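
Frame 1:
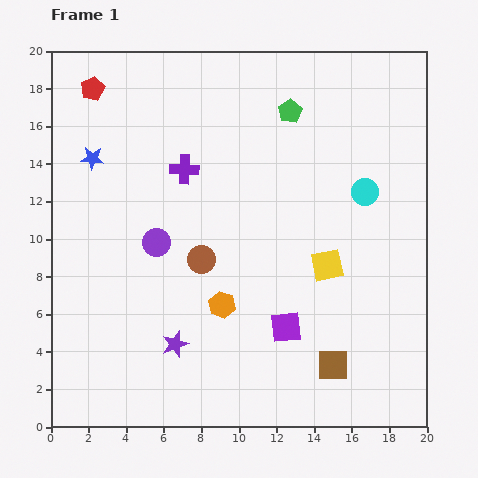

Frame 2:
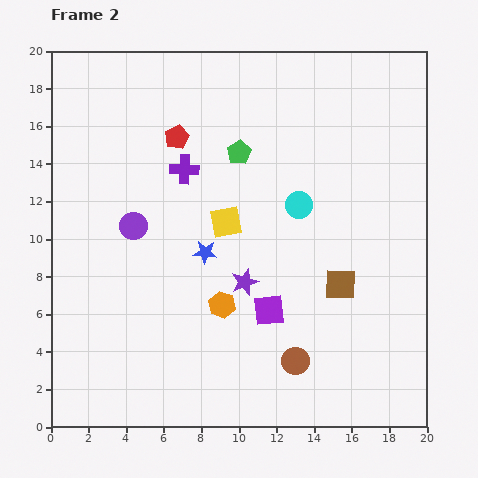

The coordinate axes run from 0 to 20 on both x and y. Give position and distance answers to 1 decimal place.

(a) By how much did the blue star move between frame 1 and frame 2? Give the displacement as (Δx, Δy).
(6.0, -5.0)

The blue star was at (2.2, 14.3) in frame 1 and (8.2, 9.3) in frame 2.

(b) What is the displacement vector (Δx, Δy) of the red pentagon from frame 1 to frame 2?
(4.5, -2.6)

The red pentagon was at (2.2, 18.0) in frame 1 and (6.7, 15.4) in frame 2.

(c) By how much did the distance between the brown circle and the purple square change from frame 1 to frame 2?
-2.8

Distance in frame 1: 5.8. Distance in frame 2: 3.0.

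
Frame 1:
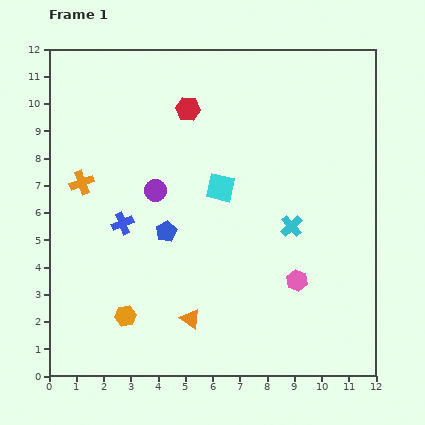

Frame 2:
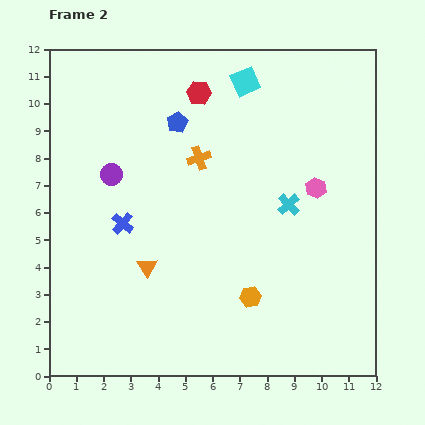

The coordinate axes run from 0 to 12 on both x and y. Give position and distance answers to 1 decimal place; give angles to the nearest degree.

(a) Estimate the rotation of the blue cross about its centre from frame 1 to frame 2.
28° counter-clockwise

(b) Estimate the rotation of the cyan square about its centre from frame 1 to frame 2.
36° counter-clockwise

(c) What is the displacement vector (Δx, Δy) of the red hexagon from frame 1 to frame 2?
(0.4, 0.6)

The red hexagon was at (5.1, 9.8) in frame 1 and (5.5, 10.4) in frame 2.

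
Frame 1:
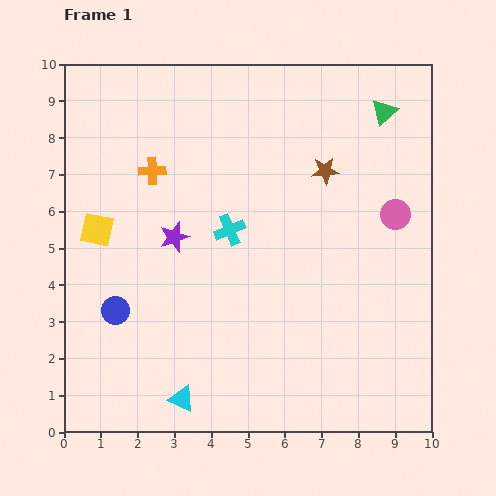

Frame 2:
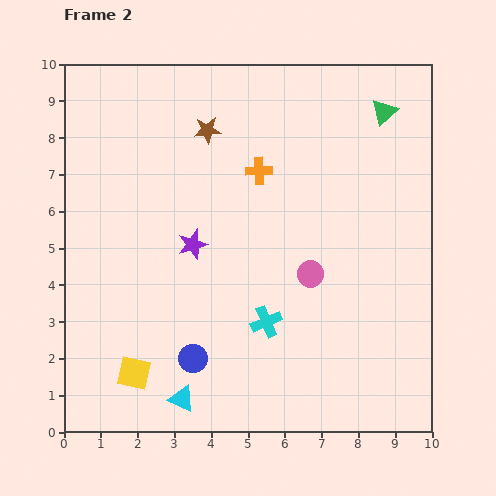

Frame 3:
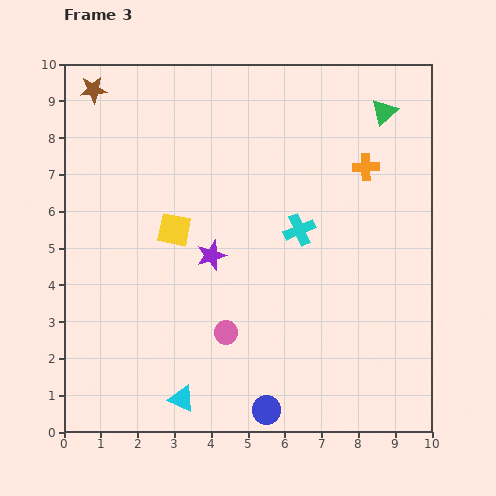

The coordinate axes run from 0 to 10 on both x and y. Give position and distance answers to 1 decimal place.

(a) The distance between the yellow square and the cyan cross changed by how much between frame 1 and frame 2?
+0.3

Distance in frame 1: 3.6. Distance in frame 2: 3.9.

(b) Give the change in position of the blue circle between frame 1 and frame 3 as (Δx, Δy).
(4.1, -2.7)

The blue circle was at (1.4, 3.3) in frame 1 and (5.5, 0.6) in frame 3.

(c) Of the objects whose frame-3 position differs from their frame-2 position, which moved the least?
the purple star

(moved 0.6)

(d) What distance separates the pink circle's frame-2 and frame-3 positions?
2.8

The pink circle moved from (6.7, 4.3) to (4.4, 2.7), a distance of √(2.3² + 1.6²) ≈ 2.8.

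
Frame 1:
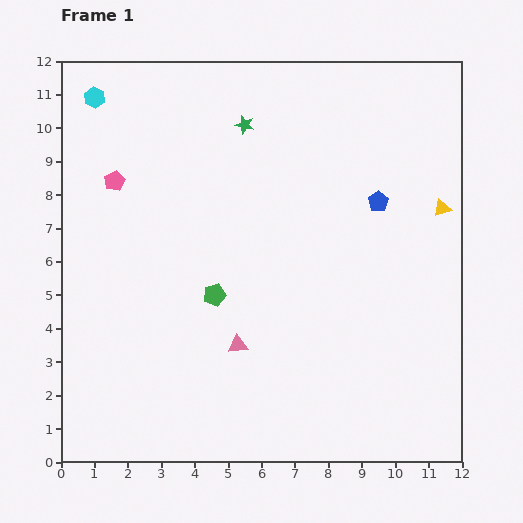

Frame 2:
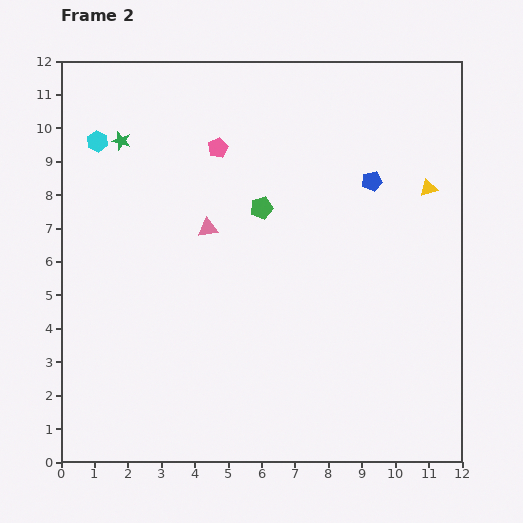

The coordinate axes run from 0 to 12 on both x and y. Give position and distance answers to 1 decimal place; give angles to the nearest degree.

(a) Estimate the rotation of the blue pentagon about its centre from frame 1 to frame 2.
21° clockwise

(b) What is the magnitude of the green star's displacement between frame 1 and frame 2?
3.7

The green star moved from (5.5, 10.1) to (1.8, 9.6), a distance of √(3.7² + 0.5²) ≈ 3.7.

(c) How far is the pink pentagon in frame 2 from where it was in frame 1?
3.3

The pink pentagon moved from (1.6, 8.4) to (4.7, 9.4), a distance of √(3.1² + 1.0²) ≈ 3.3.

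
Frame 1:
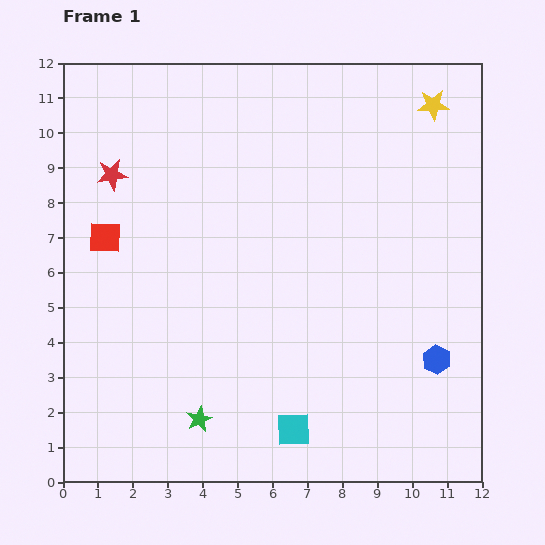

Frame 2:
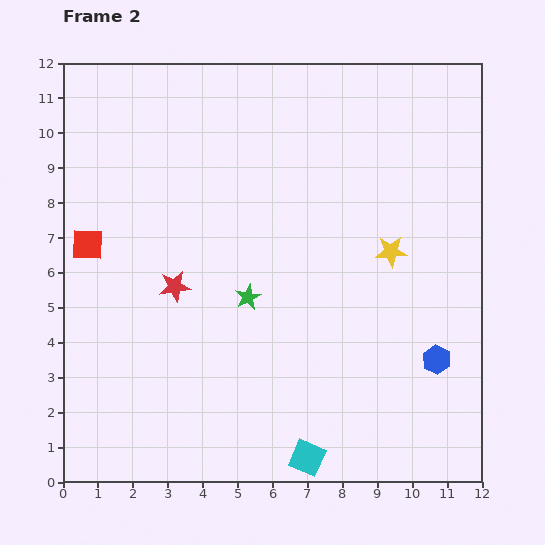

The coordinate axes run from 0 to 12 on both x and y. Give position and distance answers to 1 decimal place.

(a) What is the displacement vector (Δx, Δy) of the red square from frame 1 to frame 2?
(-0.5, -0.2)

The red square was at (1.2, 7.0) in frame 1 and (0.7, 6.8) in frame 2.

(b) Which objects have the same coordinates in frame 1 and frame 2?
the blue hexagon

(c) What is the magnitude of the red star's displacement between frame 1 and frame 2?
3.7

The red star moved from (1.4, 8.8) to (3.2, 5.6), a distance of √(1.8² + 3.2²) ≈ 3.7.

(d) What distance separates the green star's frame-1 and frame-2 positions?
3.8

The green star moved from (3.9, 1.8) to (5.3, 5.3), a distance of √(1.4² + 3.5²) ≈ 3.8.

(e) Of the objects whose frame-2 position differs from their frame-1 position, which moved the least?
the red square

(moved 0.5)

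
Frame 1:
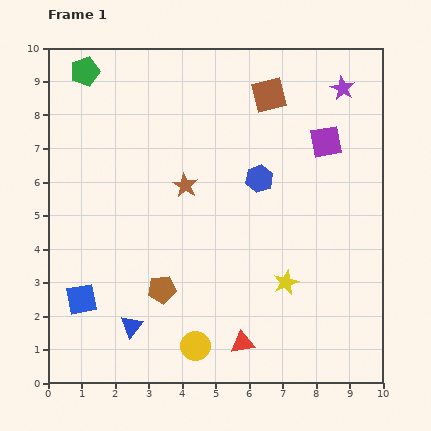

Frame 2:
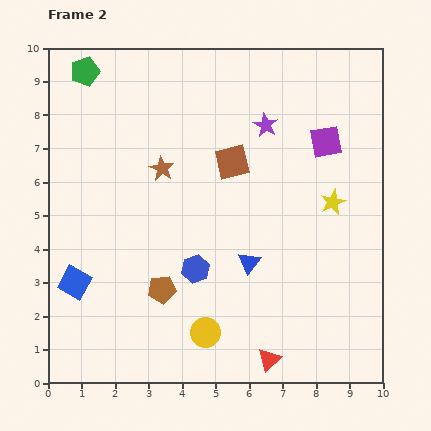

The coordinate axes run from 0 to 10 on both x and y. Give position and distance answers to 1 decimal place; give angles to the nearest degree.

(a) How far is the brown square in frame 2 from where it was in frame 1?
2.3

The brown square moved from (6.6, 8.6) to (5.5, 6.6), a distance of √(1.1² + 2.0²) ≈ 2.3.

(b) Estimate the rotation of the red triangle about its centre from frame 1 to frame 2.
34° counter-clockwise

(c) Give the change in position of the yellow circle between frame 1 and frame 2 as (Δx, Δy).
(0.3, 0.4)

The yellow circle was at (4.4, 1.1) in frame 1 and (4.7, 1.5) in frame 2.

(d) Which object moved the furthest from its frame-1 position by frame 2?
the blue triangle

(moved 4.0; next 3.3)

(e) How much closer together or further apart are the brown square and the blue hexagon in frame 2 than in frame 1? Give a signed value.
+0.9

Distance in frame 1: 2.5. Distance in frame 2: 3.4.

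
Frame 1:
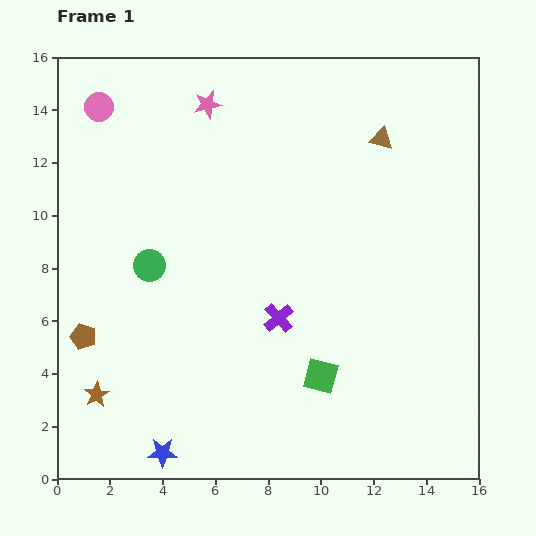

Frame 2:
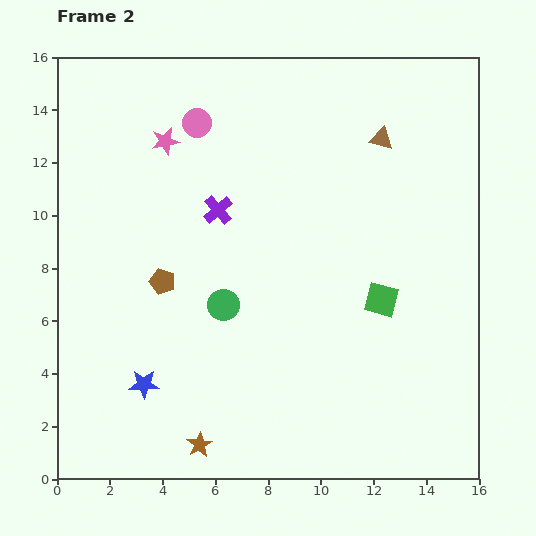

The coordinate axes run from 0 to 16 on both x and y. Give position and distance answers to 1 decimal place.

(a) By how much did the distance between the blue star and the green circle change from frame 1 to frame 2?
-2.9

Distance in frame 1: 7.1. Distance in frame 2: 4.2.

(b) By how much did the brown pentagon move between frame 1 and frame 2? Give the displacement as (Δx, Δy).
(3.0, 2.1)

The brown pentagon was at (1.0, 5.4) in frame 1 and (4.0, 7.5) in frame 2.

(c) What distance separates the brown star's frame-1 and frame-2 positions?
4.3

The brown star moved from (1.5, 3.2) to (5.4, 1.3), a distance of √(3.9² + 1.9²) ≈ 4.3.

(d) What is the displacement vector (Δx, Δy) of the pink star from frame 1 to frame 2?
(-1.6, -1.4)

The pink star was at (5.7, 14.2) in frame 1 and (4.1, 12.8) in frame 2.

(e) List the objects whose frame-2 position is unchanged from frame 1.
the brown triangle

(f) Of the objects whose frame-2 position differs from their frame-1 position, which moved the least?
the pink star

(moved 2.1)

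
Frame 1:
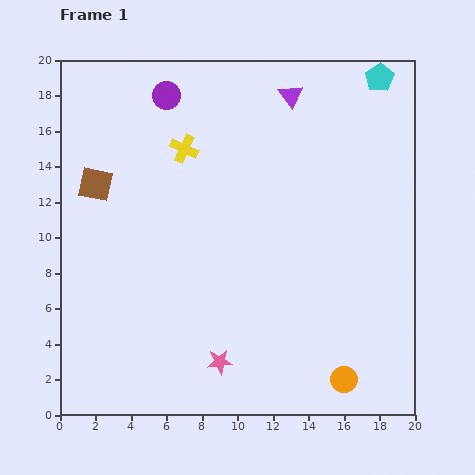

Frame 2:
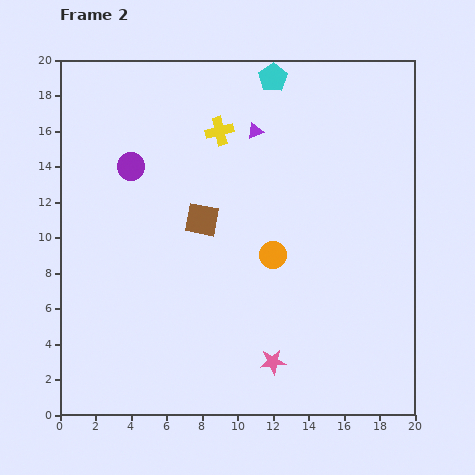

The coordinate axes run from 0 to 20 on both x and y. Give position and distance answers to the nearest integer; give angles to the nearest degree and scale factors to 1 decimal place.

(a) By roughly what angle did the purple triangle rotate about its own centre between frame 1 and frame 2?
44° clockwise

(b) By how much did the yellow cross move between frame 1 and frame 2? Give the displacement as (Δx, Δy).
(2, 1)

The yellow cross was at (7, 15) in frame 1 and (9, 16) in frame 2.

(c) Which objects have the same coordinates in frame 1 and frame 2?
none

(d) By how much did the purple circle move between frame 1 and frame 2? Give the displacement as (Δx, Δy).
(-2, -4)

The purple circle was at (6, 18) in frame 1 and (4, 14) in frame 2.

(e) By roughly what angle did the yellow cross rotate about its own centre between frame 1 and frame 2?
38° counter-clockwise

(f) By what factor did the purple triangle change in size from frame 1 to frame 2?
0.7×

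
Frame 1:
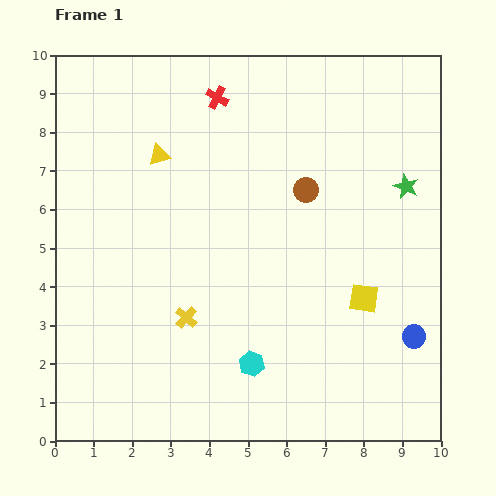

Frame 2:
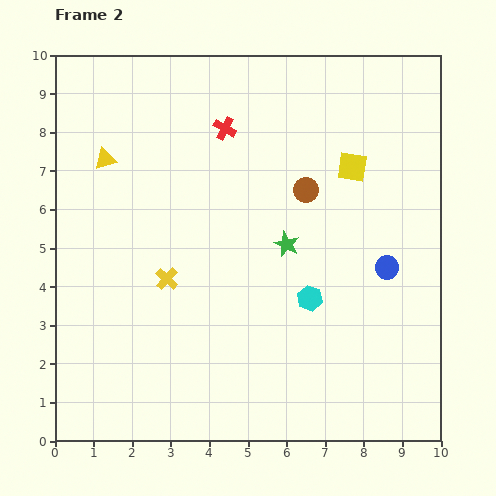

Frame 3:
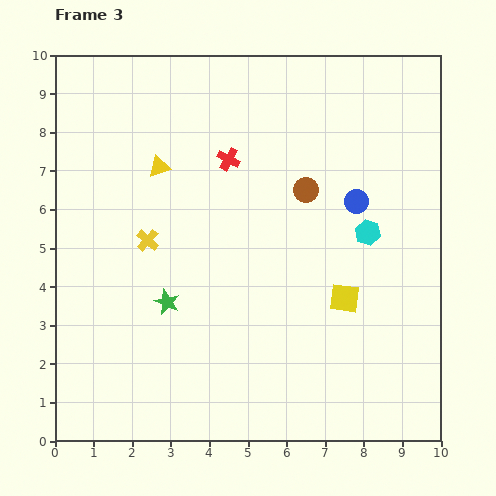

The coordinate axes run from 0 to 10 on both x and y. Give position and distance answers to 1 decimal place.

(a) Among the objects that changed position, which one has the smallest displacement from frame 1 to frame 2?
the red cross

(moved 0.8)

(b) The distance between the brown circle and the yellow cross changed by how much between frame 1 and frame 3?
-0.2

Distance in frame 1: 4.5. Distance in frame 3: 4.3.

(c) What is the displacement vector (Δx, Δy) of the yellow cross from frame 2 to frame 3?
(-0.5, 1.0)

The yellow cross was at (2.9, 4.2) in frame 2 and (2.4, 5.2) in frame 3.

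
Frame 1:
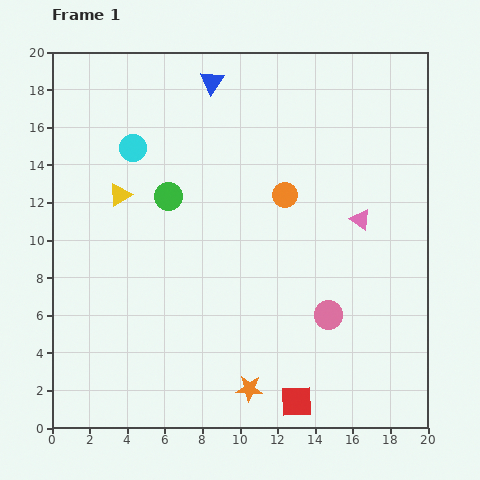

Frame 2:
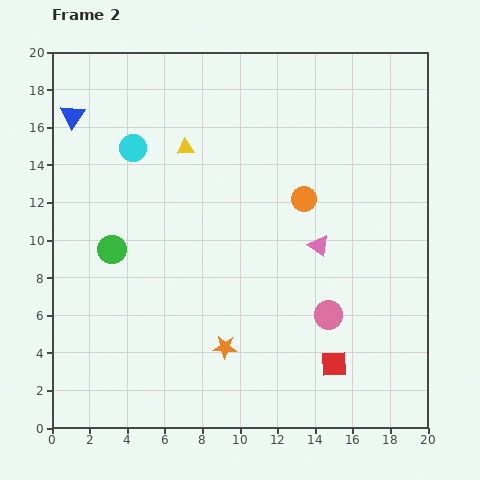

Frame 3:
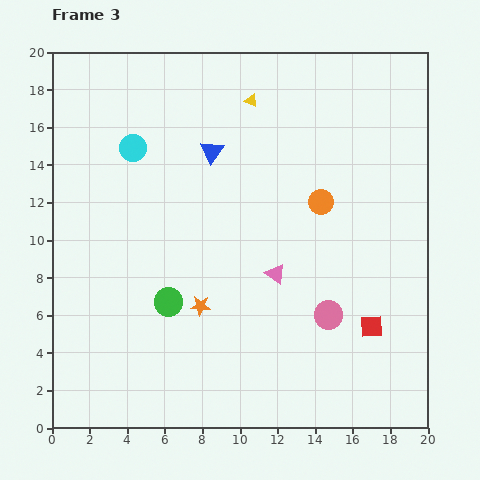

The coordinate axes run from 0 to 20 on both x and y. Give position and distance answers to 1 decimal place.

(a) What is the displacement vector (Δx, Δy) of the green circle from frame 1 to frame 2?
(-3.0, -2.8)

The green circle was at (6.2, 12.3) in frame 1 and (3.2, 9.5) in frame 2.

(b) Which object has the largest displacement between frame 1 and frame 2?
the blue triangle

(moved 7.6; next 4.3)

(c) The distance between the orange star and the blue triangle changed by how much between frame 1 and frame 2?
-1.7

Distance in frame 1: 16.4. Distance in frame 2: 14.7.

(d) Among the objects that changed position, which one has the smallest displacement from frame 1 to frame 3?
the orange circle

(moved 1.9)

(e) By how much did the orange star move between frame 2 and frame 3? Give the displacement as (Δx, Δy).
(-1.3, 2.2)

The orange star was at (9.2, 4.3) in frame 2 and (7.9, 6.5) in frame 3.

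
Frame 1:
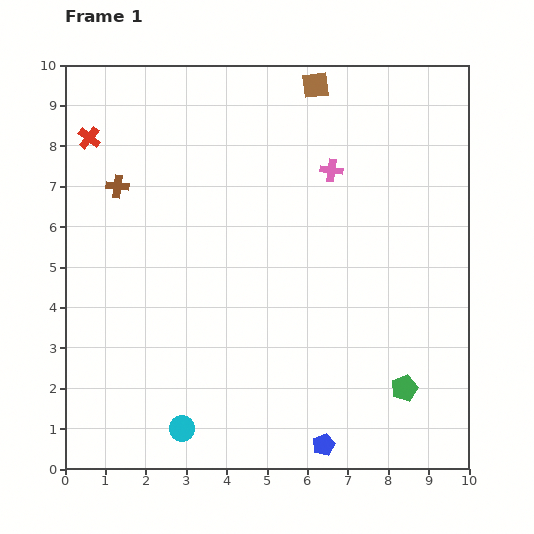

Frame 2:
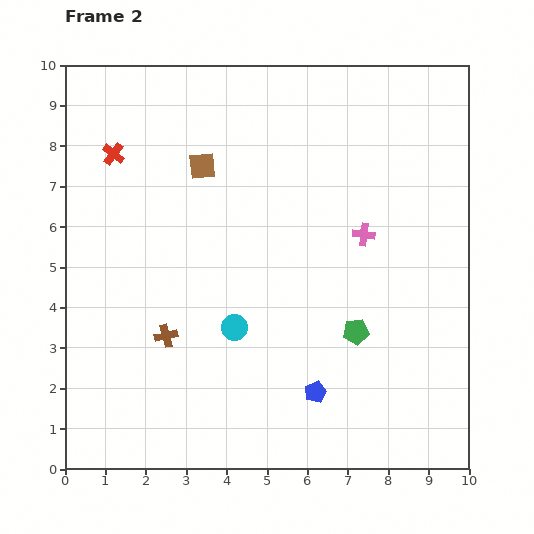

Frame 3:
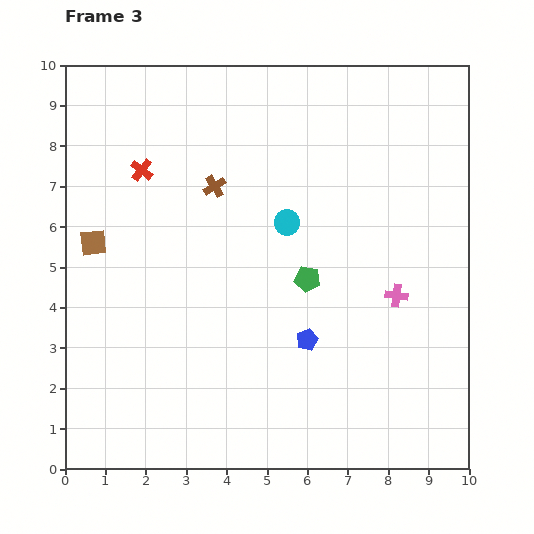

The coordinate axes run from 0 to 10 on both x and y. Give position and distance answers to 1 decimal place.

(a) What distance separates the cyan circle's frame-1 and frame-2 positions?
2.8

The cyan circle moved from (2.9, 1.0) to (4.2, 3.5), a distance of √(1.3² + 2.5²) ≈ 2.8.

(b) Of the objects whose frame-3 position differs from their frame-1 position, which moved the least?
the red cross

(moved 1.5)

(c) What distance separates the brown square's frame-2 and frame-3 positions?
3.3

The brown square moved from (3.4, 7.5) to (0.7, 5.6), a distance of √(2.7² + 1.9²) ≈ 3.3.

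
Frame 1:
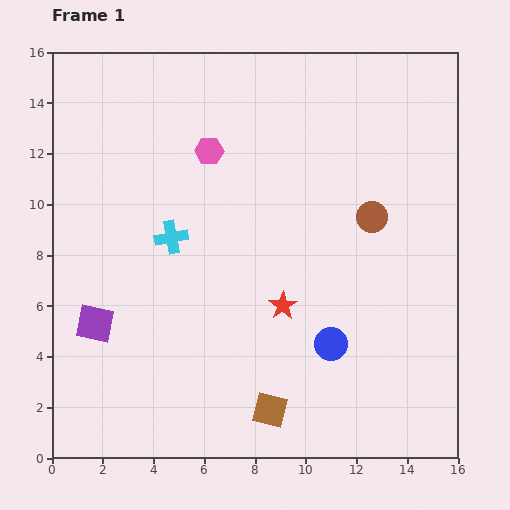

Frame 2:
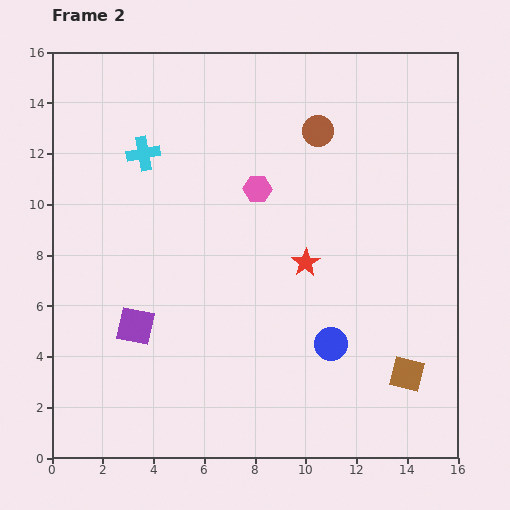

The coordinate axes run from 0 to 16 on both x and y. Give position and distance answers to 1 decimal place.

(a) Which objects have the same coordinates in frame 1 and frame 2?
the blue circle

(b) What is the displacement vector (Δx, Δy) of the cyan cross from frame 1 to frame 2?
(-1.1, 3.3)

The cyan cross was at (4.7, 8.7) in frame 1 and (3.6, 12.0) in frame 2.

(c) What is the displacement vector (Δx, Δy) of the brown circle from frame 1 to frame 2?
(-2.1, 3.4)

The brown circle was at (12.6, 9.5) in frame 1 and (10.5, 12.9) in frame 2.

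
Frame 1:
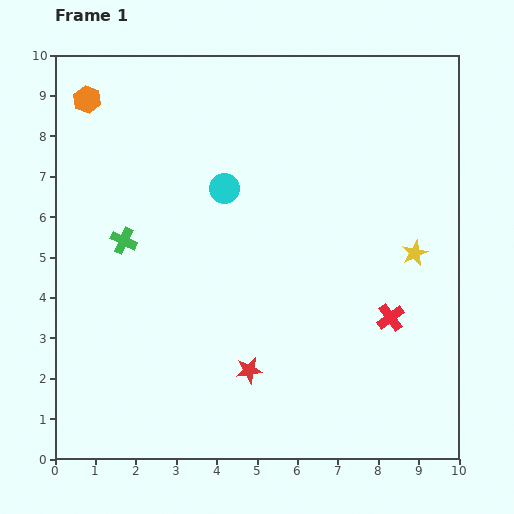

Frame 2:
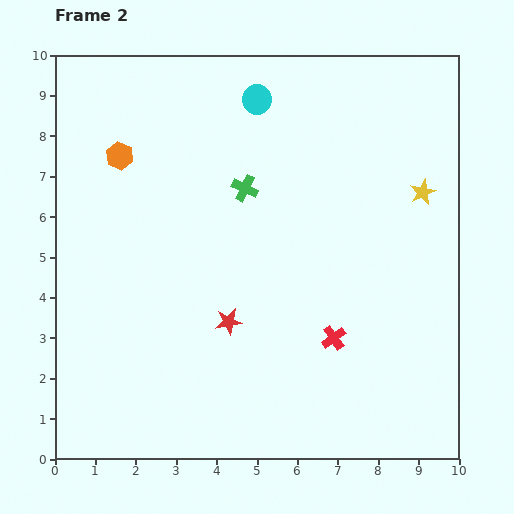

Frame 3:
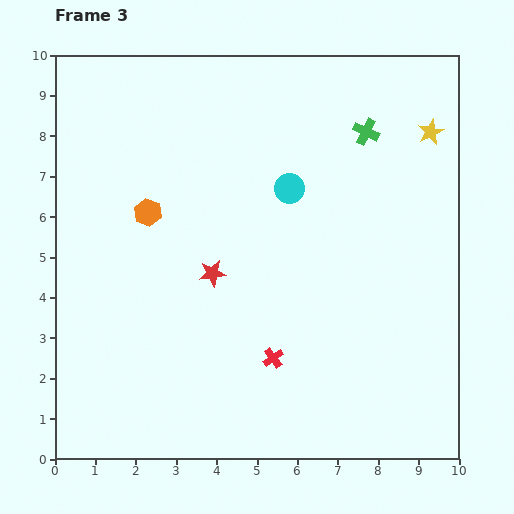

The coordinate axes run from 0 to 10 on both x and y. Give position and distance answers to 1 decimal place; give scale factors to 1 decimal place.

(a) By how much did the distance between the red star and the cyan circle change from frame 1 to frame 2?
+1.0

Distance in frame 1: 4.5. Distance in frame 2: 5.5.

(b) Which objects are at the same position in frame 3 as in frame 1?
none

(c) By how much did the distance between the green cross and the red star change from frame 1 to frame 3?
+0.7

Distance in frame 1: 4.5. Distance in frame 3: 5.2.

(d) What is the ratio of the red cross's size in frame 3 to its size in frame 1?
0.7×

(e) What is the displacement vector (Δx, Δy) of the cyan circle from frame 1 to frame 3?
(1.6, 0.0)

The cyan circle was at (4.2, 6.7) in frame 1 and (5.8, 6.7) in frame 3.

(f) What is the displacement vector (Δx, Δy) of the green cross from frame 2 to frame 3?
(3.0, 1.4)

The green cross was at (4.7, 6.7) in frame 2 and (7.7, 8.1) in frame 3.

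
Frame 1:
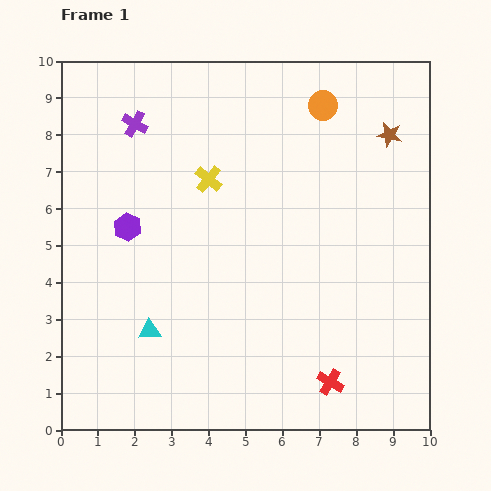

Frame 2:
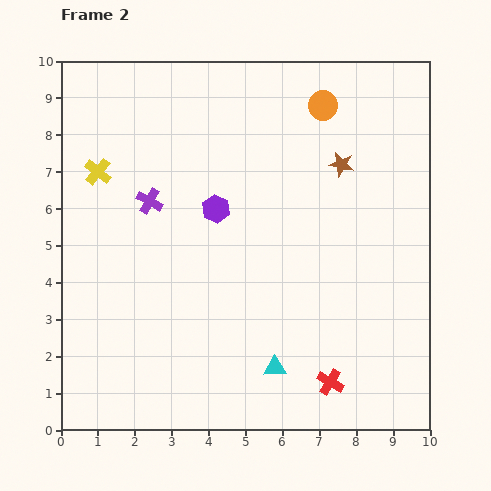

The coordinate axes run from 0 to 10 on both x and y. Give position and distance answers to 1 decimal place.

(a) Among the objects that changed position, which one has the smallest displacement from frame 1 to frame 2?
the brown star

(moved 1.5)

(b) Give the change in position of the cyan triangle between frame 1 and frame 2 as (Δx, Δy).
(3.4, -1.0)

The cyan triangle was at (2.4, 2.7) in frame 1 and (5.8, 1.7) in frame 2.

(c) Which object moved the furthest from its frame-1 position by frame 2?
the cyan triangle

(moved 3.5; next 3.0)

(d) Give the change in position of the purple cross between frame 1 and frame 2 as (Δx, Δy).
(0.4, -2.1)

The purple cross was at (2.0, 8.3) in frame 1 and (2.4, 6.2) in frame 2.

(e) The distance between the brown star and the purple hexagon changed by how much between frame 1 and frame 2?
-3.9

Distance in frame 1: 7.5. Distance in frame 2: 3.6.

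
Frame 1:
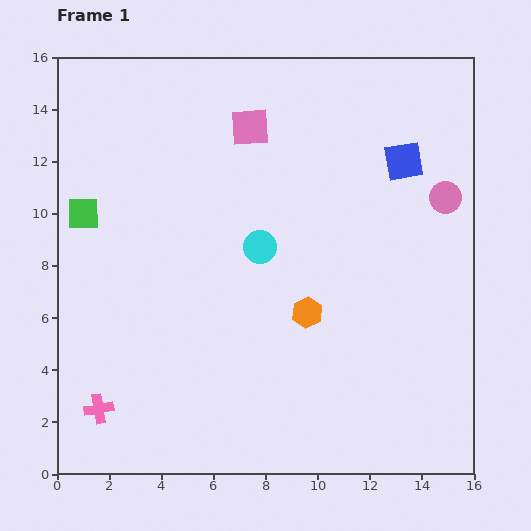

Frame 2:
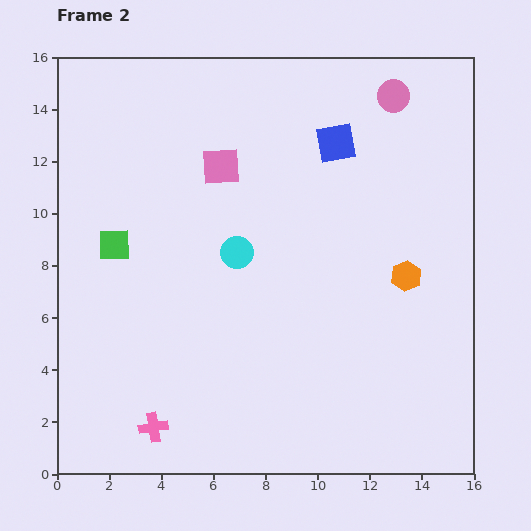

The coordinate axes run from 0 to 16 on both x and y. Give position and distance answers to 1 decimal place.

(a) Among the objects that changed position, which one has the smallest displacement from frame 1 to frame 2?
the cyan circle

(moved 0.9)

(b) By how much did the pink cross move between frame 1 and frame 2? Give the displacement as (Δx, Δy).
(2.1, -0.7)

The pink cross was at (1.6, 2.5) in frame 1 and (3.7, 1.8) in frame 2.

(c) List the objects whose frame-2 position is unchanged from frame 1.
none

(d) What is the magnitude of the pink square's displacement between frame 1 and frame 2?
1.9

The pink square moved from (7.4, 13.3) to (6.3, 11.8), a distance of √(1.1² + 1.5²) ≈ 1.9.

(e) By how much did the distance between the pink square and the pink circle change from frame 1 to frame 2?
-0.9

Distance in frame 1: 8.0. Distance in frame 2: 7.1.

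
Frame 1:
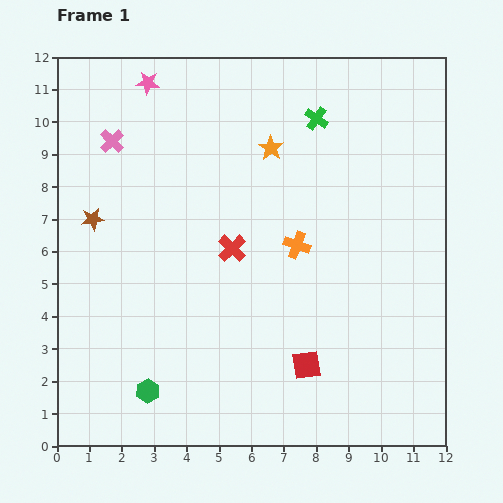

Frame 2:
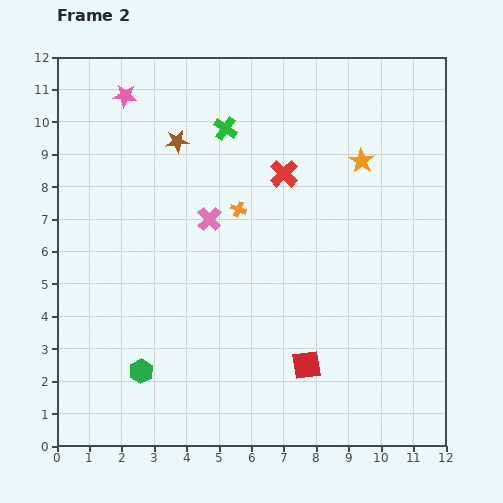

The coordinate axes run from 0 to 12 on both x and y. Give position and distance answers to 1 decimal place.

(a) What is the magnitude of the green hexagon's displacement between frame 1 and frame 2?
0.6

The green hexagon moved from (2.8, 1.7) to (2.6, 2.3), a distance of √(0.2² + 0.6²) ≈ 0.6.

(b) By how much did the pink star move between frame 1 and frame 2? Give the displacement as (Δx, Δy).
(-0.7, -0.4)

The pink star was at (2.8, 11.2) in frame 1 and (2.1, 10.8) in frame 2.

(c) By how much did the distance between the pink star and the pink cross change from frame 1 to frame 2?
+2.5

Distance in frame 1: 2.1. Distance in frame 2: 4.6.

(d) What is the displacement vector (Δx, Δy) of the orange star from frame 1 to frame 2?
(2.8, -0.4)

The orange star was at (6.6, 9.2) in frame 1 and (9.4, 8.8) in frame 2.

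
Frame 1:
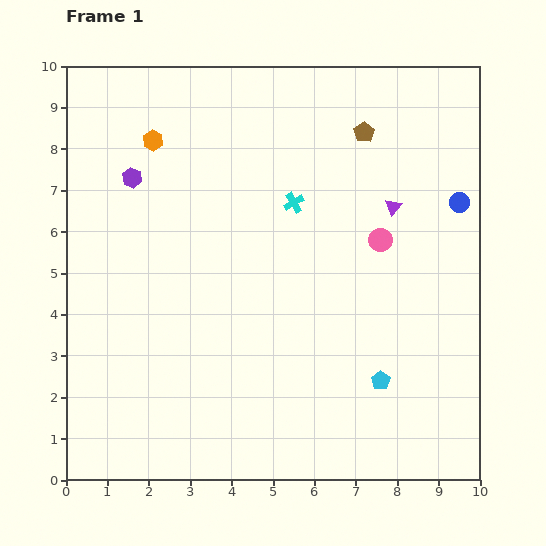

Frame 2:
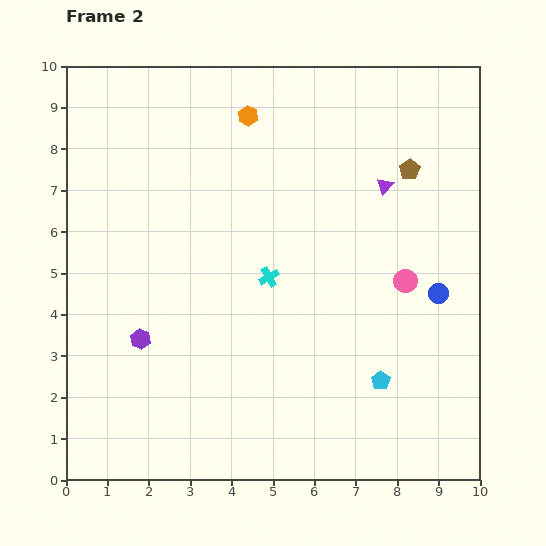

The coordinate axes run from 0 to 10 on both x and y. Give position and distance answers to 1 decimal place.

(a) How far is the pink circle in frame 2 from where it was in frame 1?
1.2

The pink circle moved from (7.6, 5.8) to (8.2, 4.8), a distance of √(0.6² + 1.0²) ≈ 1.2.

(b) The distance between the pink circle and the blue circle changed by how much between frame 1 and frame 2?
-1.2

Distance in frame 1: 2.1. Distance in frame 2: 0.9.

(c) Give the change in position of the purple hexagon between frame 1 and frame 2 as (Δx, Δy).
(0.2, -3.9)

The purple hexagon was at (1.6, 7.3) in frame 1 and (1.8, 3.4) in frame 2.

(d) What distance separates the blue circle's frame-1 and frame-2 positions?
2.3

The blue circle moved from (9.5, 6.7) to (9.0, 4.5), a distance of √(0.5² + 2.2²) ≈ 2.3.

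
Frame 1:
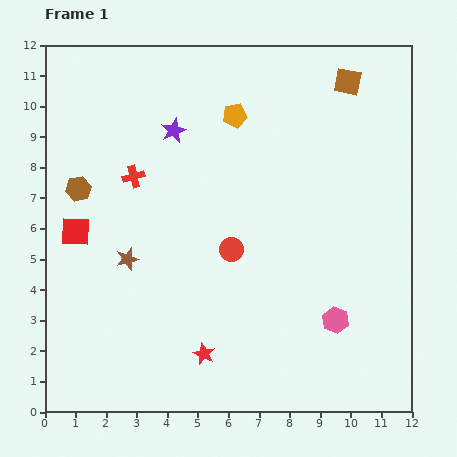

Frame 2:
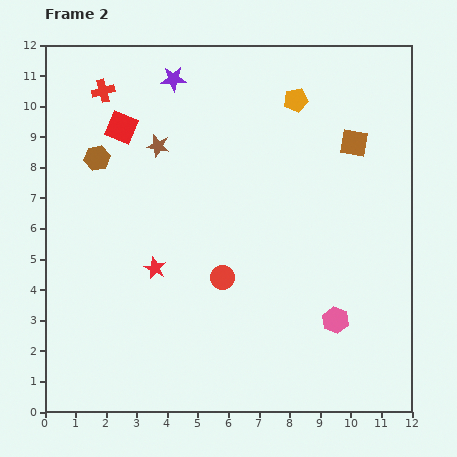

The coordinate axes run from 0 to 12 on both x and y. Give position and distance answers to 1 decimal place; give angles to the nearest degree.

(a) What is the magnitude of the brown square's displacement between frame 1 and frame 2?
2.0

The brown square moved from (9.9, 10.8) to (10.1, 8.8), a distance of √(0.2² + 2.0²) ≈ 2.0.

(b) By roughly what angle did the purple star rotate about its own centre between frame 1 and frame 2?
22° clockwise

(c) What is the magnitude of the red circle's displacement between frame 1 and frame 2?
0.9

The red circle moved from (6.1, 5.3) to (5.8, 4.4), a distance of √(0.3² + 0.9²) ≈ 0.9.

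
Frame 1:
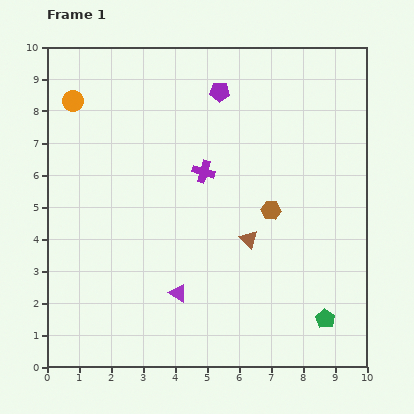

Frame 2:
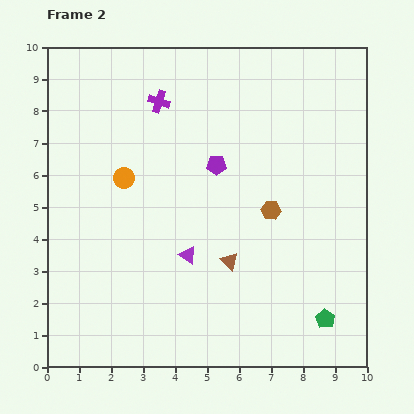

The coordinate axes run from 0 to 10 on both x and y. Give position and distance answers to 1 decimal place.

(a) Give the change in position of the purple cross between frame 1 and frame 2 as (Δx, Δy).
(-1.4, 2.2)

The purple cross was at (4.9, 6.1) in frame 1 and (3.5, 8.3) in frame 2.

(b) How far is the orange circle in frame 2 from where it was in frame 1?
2.9

The orange circle moved from (0.8, 8.3) to (2.4, 5.9), a distance of √(1.6² + 2.4²) ≈ 2.9.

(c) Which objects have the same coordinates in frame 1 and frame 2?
the green pentagon, the brown hexagon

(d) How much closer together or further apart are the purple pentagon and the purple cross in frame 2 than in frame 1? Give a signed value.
+0.2

Distance in frame 1: 2.5. Distance in frame 2: 2.7.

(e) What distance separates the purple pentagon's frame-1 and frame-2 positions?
2.3

The purple pentagon moved from (5.4, 8.6) to (5.3, 6.3), a distance of √(0.1² + 2.3²) ≈ 2.3.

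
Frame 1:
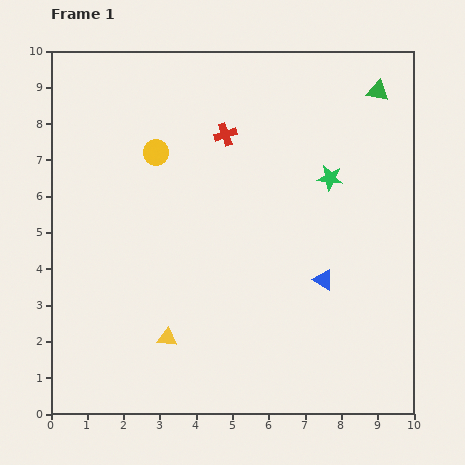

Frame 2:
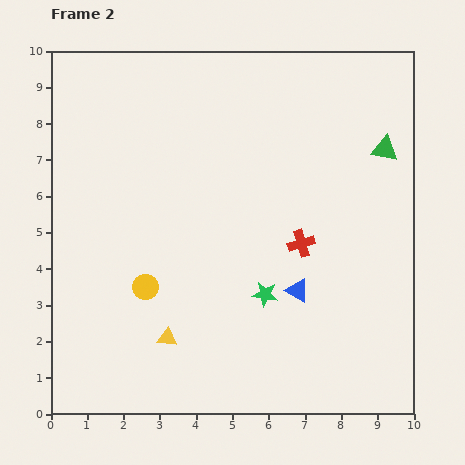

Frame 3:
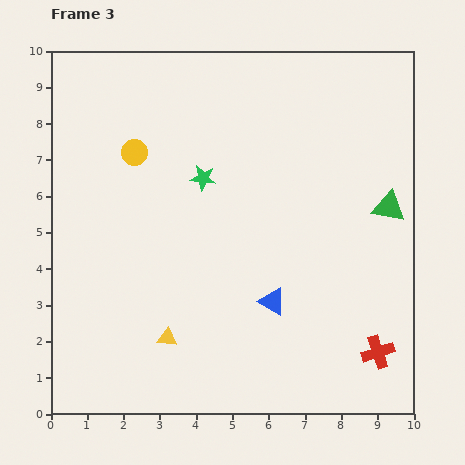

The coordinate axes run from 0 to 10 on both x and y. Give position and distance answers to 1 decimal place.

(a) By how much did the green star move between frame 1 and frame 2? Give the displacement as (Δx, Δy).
(-1.8, -3.2)

The green star was at (7.7, 6.5) in frame 1 and (5.9, 3.3) in frame 2.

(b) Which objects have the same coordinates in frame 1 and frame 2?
the yellow triangle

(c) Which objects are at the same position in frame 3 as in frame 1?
the yellow triangle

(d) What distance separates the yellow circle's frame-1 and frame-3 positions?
0.6

The yellow circle moved from (2.9, 7.2) to (2.3, 7.2), a distance of √(0.6² + 0.0²) ≈ 0.6.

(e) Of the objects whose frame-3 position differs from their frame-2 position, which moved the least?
the blue triangle

(moved 0.8)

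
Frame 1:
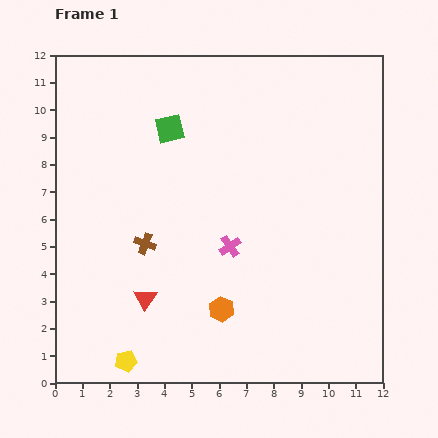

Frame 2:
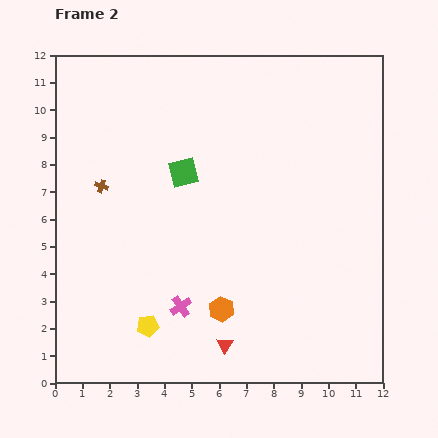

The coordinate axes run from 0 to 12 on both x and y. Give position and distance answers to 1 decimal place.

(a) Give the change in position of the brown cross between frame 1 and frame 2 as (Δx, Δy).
(-1.6, 2.1)

The brown cross was at (3.3, 5.1) in frame 1 and (1.7, 7.2) in frame 2.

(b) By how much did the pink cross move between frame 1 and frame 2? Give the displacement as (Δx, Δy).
(-1.8, -2.2)

The pink cross was at (6.4, 5.0) in frame 1 and (4.6, 2.8) in frame 2.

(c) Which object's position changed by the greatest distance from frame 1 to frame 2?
the red triangle

(moved 3.4; next 2.8)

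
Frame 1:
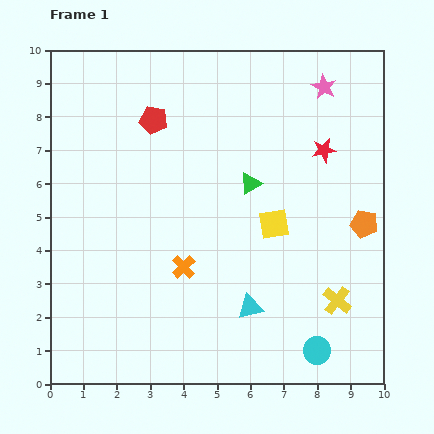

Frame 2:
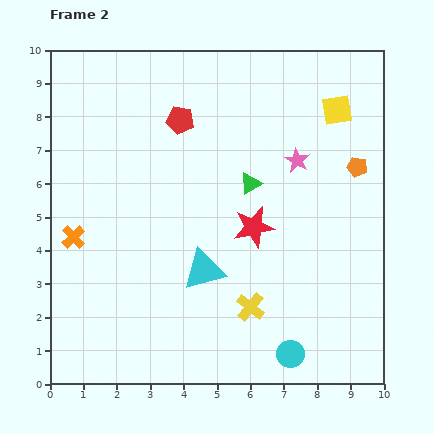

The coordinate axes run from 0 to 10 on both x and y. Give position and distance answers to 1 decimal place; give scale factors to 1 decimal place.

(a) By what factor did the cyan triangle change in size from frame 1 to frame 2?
1.6×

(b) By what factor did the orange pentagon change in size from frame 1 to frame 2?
0.7×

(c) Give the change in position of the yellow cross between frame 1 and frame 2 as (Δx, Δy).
(-2.6, -0.2)

The yellow cross was at (8.6, 2.5) in frame 1 and (6.0, 2.3) in frame 2.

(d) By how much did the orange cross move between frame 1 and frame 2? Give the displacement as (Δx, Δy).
(-3.3, 0.9)

The orange cross was at (4.0, 3.5) in frame 1 and (0.7, 4.4) in frame 2.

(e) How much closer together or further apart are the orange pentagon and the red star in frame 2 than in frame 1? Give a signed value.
+1.1

Distance in frame 1: 2.5. Distance in frame 2: 3.6.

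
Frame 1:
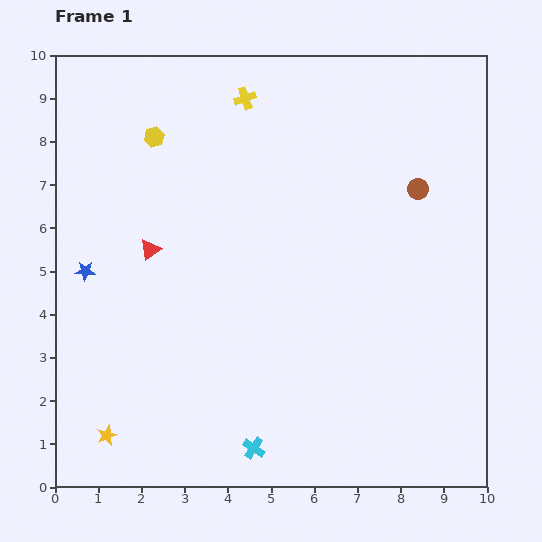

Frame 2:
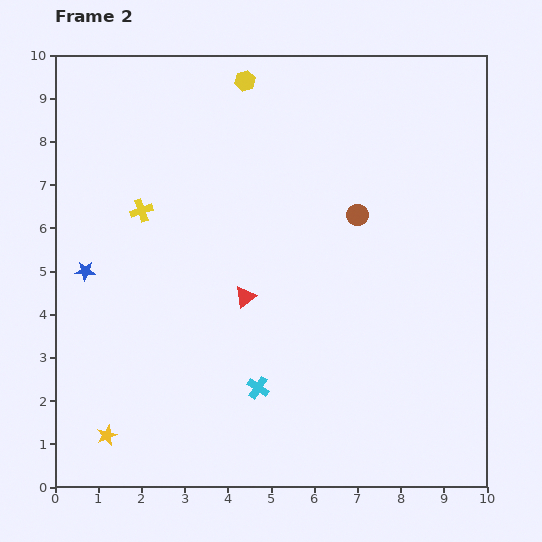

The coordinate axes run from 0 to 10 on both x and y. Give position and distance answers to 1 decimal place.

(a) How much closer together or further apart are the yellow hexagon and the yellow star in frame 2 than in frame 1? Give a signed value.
+1.8

Distance in frame 1: 7.0. Distance in frame 2: 8.8.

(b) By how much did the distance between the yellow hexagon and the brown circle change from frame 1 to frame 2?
-2.2

Distance in frame 1: 6.2. Distance in frame 2: 4.0.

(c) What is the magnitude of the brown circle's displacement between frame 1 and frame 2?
1.5

The brown circle moved from (8.4, 6.9) to (7.0, 6.3), a distance of √(1.4² + 0.6²) ≈ 1.5.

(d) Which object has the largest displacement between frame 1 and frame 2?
the yellow cross

(moved 3.5; next 2.5)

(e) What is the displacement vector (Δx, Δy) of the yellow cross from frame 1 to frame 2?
(-2.4, -2.6)

The yellow cross was at (4.4, 9.0) in frame 1 and (2.0, 6.4) in frame 2.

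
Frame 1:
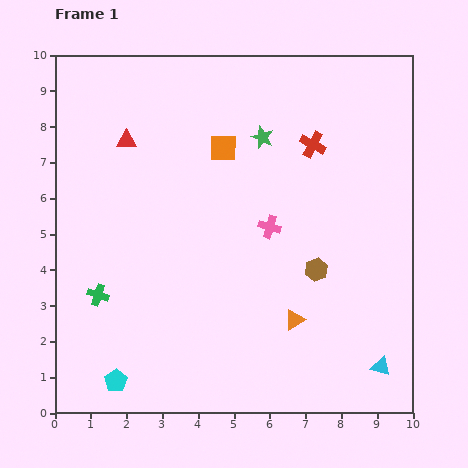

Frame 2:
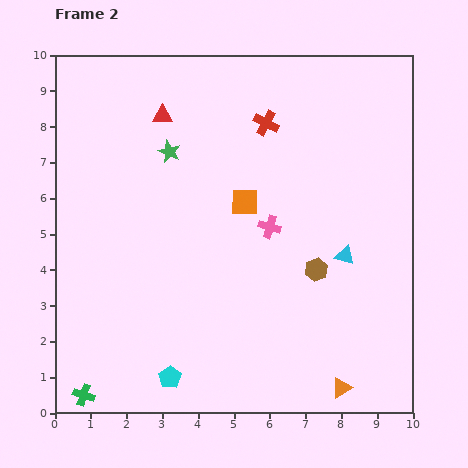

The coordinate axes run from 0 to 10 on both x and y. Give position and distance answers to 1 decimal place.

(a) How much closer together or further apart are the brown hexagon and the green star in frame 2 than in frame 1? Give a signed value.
+1.3

Distance in frame 1: 4.0. Distance in frame 2: 5.3.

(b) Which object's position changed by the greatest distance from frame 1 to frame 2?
the cyan triangle

(moved 3.3; next 2.8)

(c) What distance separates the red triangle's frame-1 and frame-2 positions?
1.2

The red triangle moved from (2.0, 7.6) to (3.0, 8.3), a distance of √(1.0² + 0.7²) ≈ 1.2.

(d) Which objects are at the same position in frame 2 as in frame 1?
the brown hexagon, the pink cross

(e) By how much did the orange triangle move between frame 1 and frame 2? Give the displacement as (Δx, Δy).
(1.3, -1.9)

The orange triangle was at (6.7, 2.6) in frame 1 and (8.0, 0.7) in frame 2.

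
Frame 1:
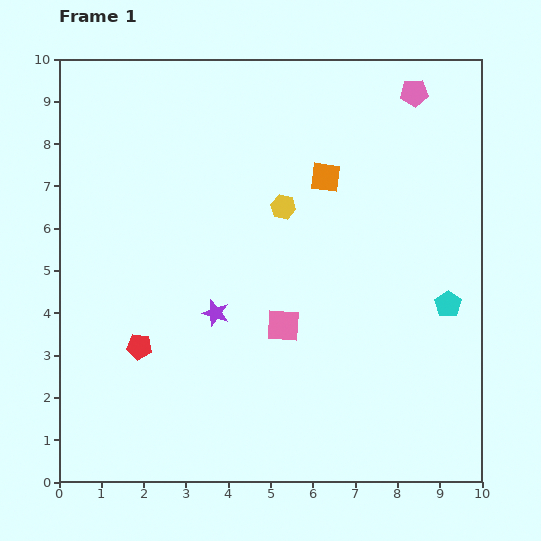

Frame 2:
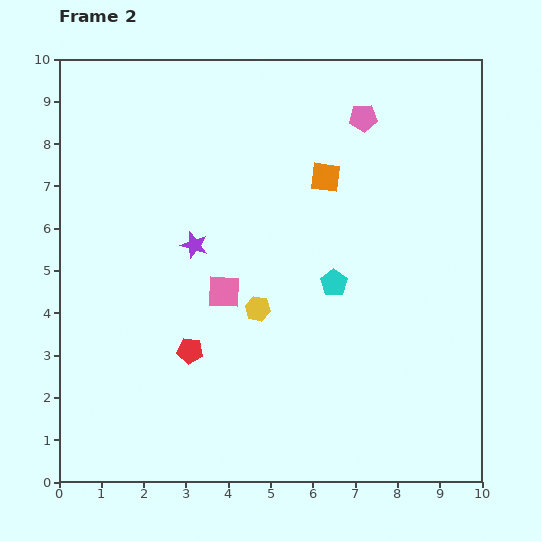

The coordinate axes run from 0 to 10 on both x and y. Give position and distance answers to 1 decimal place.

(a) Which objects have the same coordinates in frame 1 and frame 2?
the orange square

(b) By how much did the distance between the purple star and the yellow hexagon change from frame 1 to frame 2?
-0.9

Distance in frame 1: 3.0. Distance in frame 2: 2.1.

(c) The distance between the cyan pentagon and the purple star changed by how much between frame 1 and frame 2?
-2.1

Distance in frame 1: 5.5. Distance in frame 2: 3.4.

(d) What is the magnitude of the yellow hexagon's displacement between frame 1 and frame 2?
2.5

The yellow hexagon moved from (5.3, 6.5) to (4.7, 4.1), a distance of √(0.6² + 2.4²) ≈ 2.5.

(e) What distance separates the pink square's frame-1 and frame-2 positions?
1.6

The pink square moved from (5.3, 3.7) to (3.9, 4.5), a distance of √(1.4² + 0.8²) ≈ 1.6.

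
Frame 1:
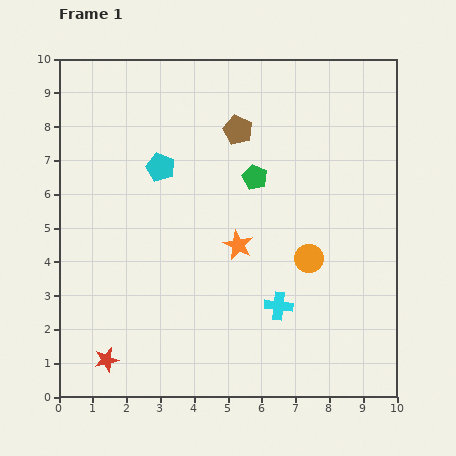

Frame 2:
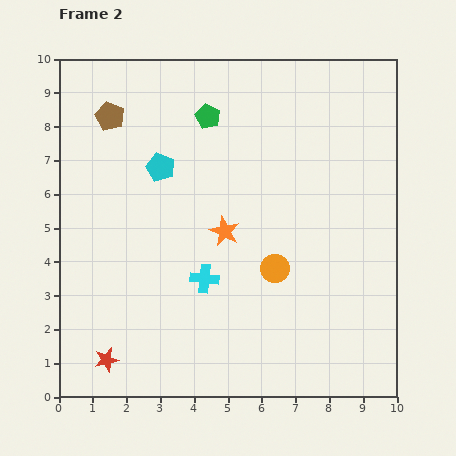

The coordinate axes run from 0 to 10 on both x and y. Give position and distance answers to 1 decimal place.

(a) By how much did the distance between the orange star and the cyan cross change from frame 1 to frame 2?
-0.7

Distance in frame 1: 2.2. Distance in frame 2: 1.5.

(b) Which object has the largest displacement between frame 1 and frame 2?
the brown pentagon

(moved 3.8; next 2.3)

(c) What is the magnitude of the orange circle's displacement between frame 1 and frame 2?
1.0

The orange circle moved from (7.4, 4.1) to (6.4, 3.8), a distance of √(1.0² + 0.3²) ≈ 1.0.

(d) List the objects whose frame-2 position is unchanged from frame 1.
the red star, the cyan pentagon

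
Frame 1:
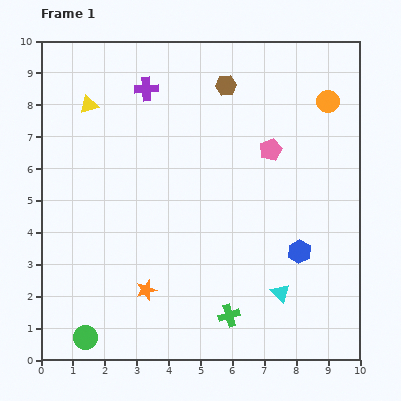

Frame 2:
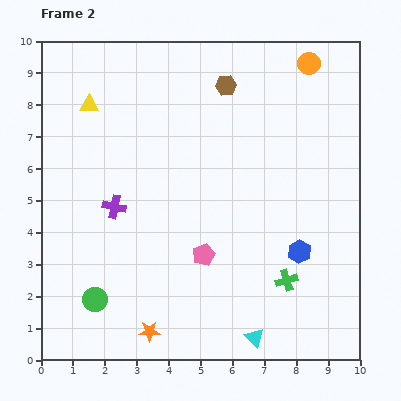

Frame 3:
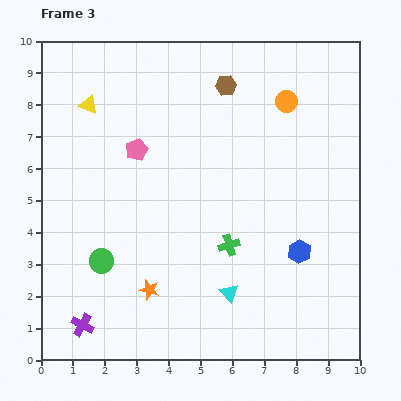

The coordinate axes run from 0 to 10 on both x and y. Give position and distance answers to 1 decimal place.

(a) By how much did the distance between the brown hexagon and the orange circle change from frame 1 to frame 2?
-0.5

Distance in frame 1: 3.2. Distance in frame 2: 2.7.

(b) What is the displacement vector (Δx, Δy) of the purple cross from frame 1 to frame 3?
(-2.0, -7.4)

The purple cross was at (3.3, 8.5) in frame 1 and (1.3, 1.1) in frame 3.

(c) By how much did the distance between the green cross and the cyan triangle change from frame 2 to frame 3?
-0.6

Distance in frame 2: 2.1. Distance in frame 3: 1.5.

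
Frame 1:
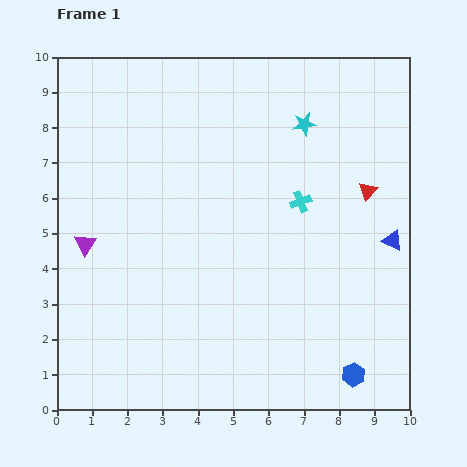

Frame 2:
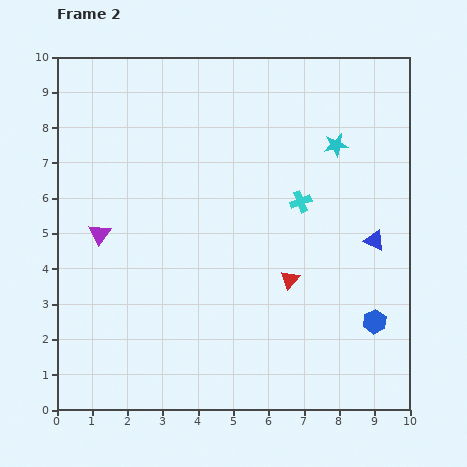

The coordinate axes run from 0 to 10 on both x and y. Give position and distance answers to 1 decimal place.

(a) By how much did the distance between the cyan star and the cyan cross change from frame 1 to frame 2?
-0.3

Distance in frame 1: 2.2. Distance in frame 2: 1.9.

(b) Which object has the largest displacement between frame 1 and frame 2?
the red triangle

(moved 3.3; next 1.6)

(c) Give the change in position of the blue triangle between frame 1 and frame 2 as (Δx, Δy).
(-0.5, 0.0)

The blue triangle was at (9.5, 4.8) in frame 1 and (9.0, 4.8) in frame 2.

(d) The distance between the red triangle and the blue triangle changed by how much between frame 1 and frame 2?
+1.0

Distance in frame 1: 1.6. Distance in frame 2: 2.6.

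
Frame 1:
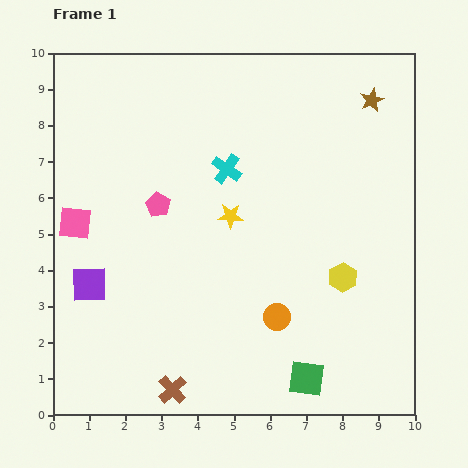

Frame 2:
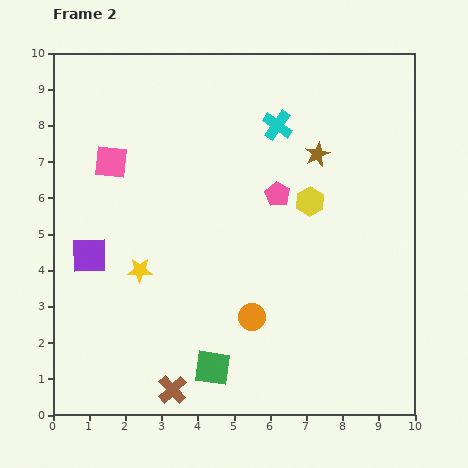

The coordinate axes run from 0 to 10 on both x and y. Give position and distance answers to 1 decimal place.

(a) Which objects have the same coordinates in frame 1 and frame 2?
the brown cross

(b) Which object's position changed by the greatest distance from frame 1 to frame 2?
the pink pentagon

(moved 3.3; next 2.9)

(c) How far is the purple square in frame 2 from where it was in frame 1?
0.8

The purple square moved from (1.0, 3.6) to (1.0, 4.4), a distance of √(0.0² + 0.8²) ≈ 0.8.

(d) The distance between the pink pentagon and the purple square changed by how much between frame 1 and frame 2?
+2.6

Distance in frame 1: 2.9. Distance in frame 2: 5.5.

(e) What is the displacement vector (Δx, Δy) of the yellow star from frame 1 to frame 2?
(-2.5, -1.5)

The yellow star was at (4.9, 5.5) in frame 1 and (2.4, 4.0) in frame 2.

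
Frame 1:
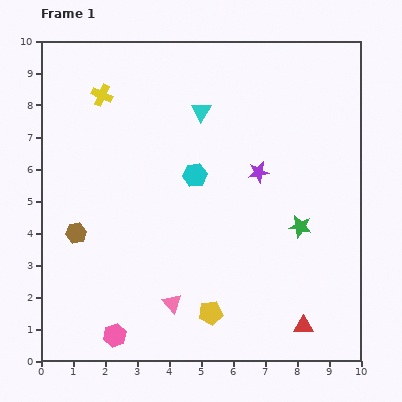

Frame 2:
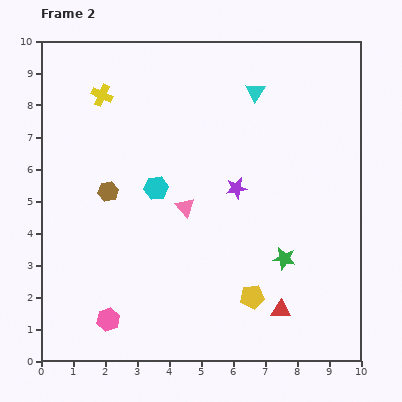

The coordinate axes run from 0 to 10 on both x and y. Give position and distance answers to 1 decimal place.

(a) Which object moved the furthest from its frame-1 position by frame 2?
the pink triangle

(moved 3.0; next 1.8)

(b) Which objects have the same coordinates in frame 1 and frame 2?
the yellow cross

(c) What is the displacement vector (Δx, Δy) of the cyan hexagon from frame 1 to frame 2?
(-1.2, -0.4)

The cyan hexagon was at (4.8, 5.8) in frame 1 and (3.6, 5.4) in frame 2.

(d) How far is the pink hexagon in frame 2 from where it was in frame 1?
0.5

The pink hexagon moved from (2.3, 0.8) to (2.1, 1.3), a distance of √(0.2² + 0.5²) ≈ 0.5.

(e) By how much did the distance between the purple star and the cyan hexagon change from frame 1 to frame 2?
+0.5

Distance in frame 1: 2.0. Distance in frame 2: 2.5.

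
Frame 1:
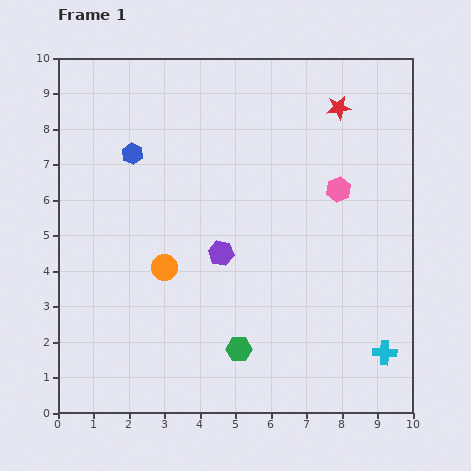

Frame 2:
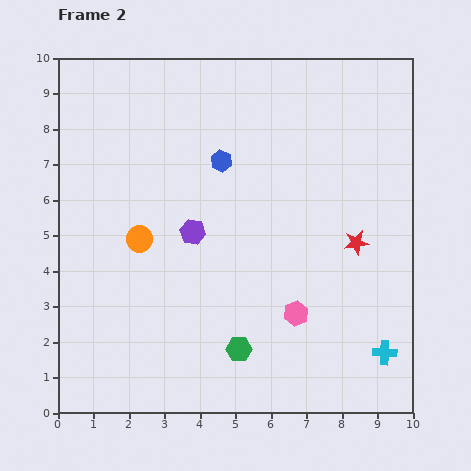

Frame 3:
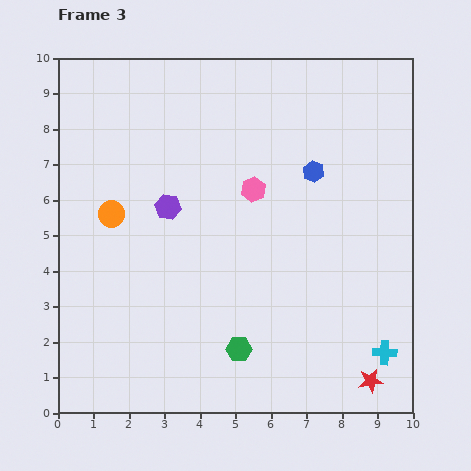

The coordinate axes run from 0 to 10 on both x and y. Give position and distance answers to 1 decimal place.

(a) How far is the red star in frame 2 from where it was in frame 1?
3.8

The red star moved from (7.9, 8.6) to (8.4, 4.8), a distance of √(0.5² + 3.8²) ≈ 3.8.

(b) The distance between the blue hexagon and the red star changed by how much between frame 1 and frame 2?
-1.5

Distance in frame 1: 5.9. Distance in frame 2: 4.4.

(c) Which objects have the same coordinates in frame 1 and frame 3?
the green hexagon, the cyan cross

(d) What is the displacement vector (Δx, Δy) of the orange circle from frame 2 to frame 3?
(-0.8, 0.7)

The orange circle was at (2.3, 4.9) in frame 2 and (1.5, 5.6) in frame 3.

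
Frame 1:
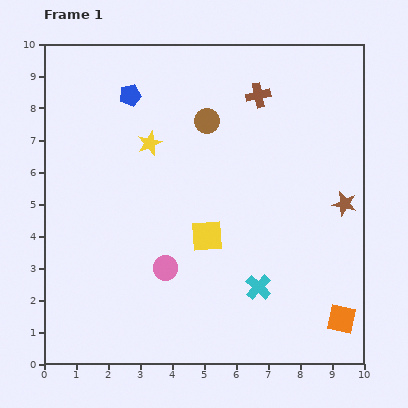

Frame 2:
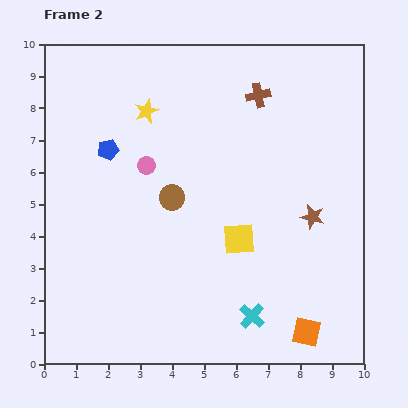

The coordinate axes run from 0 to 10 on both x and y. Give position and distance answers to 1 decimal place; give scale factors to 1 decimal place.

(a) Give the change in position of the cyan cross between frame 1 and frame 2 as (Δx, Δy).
(-0.2, -0.9)

The cyan cross was at (6.7, 2.4) in frame 1 and (6.5, 1.5) in frame 2.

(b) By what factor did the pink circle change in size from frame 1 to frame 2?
0.7×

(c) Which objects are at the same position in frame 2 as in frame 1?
the brown cross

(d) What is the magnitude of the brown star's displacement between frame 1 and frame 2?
1.1

The brown star moved from (9.4, 5.0) to (8.4, 4.6), a distance of √(1.0² + 0.4²) ≈ 1.1.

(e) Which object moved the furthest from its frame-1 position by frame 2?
the pink circle

(moved 3.3; next 2.6)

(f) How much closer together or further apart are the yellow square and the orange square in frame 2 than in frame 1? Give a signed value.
-1.3

Distance in frame 1: 4.9. Distance in frame 2: 3.6.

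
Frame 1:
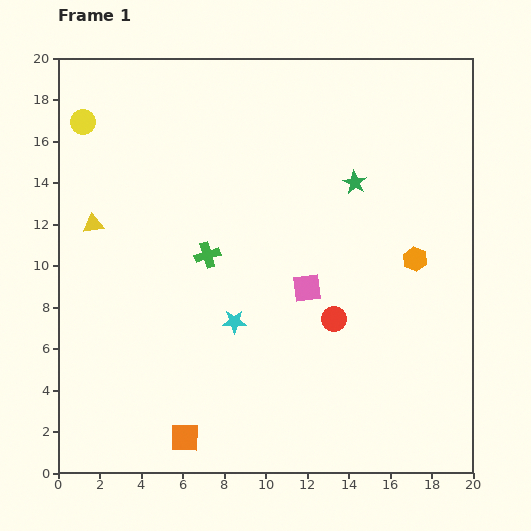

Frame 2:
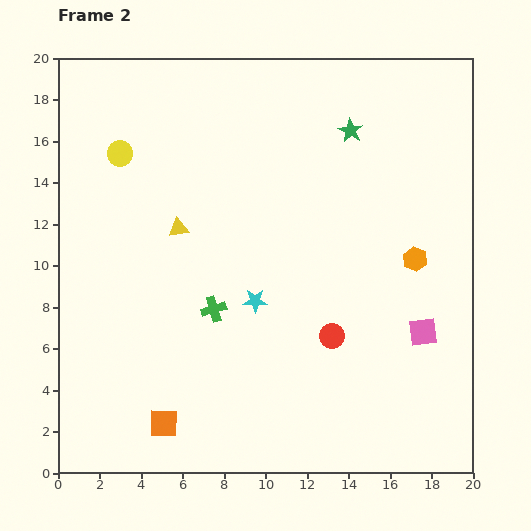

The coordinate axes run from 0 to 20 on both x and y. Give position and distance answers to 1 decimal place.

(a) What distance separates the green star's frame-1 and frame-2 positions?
2.5

The green star moved from (14.3, 14.0) to (14.1, 16.5), a distance of √(0.2² + 2.5²) ≈ 2.5.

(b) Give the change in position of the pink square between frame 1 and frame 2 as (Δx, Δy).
(5.6, -2.1)

The pink square was at (12.0, 8.9) in frame 1 and (17.6, 6.8) in frame 2.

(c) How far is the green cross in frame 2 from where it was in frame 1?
2.6

The green cross moved from (7.2, 10.5) to (7.5, 7.9), a distance of √(0.3² + 2.6²) ≈ 2.6.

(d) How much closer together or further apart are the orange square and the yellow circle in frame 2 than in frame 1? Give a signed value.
-2.8

Distance in frame 1: 16.0. Distance in frame 2: 13.2.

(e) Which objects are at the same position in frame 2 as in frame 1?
the orange hexagon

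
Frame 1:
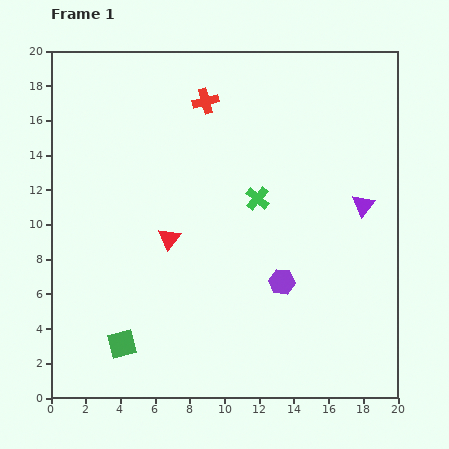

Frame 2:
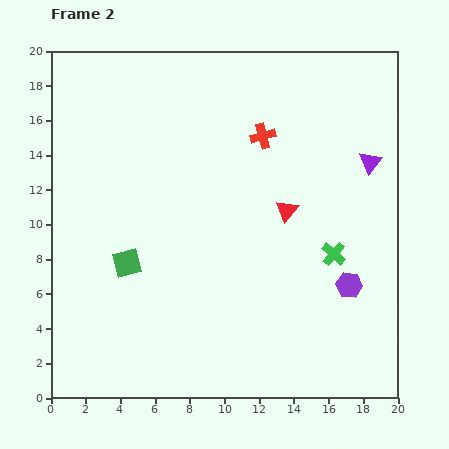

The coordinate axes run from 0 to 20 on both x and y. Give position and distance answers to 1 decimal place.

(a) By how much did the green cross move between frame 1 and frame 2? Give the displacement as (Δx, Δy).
(4.4, -3.2)

The green cross was at (11.9, 11.5) in frame 1 and (16.3, 8.3) in frame 2.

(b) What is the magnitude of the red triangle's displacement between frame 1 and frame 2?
7.0

The red triangle moved from (6.8, 9.2) to (13.6, 10.8), a distance of √(6.8² + 1.6²) ≈ 7.0.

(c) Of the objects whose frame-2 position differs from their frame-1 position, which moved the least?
the purple triangle

(moved 2.5)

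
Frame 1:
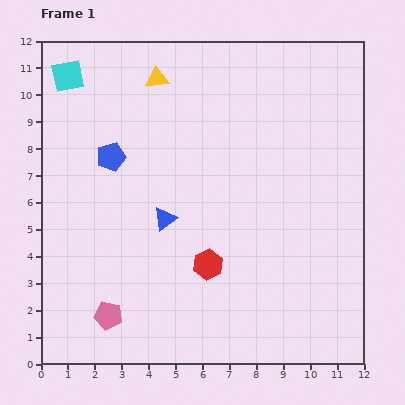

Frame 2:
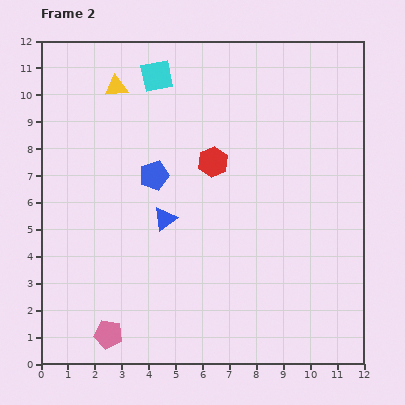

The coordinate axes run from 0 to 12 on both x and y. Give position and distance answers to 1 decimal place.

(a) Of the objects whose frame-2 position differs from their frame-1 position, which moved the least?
the pink pentagon

(moved 0.7)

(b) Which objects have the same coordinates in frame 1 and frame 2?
the blue triangle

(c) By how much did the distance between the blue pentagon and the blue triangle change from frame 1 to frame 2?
-1.4

Distance in frame 1: 3.0. Distance in frame 2: 1.6.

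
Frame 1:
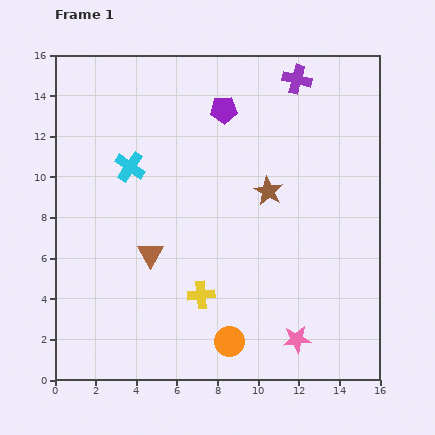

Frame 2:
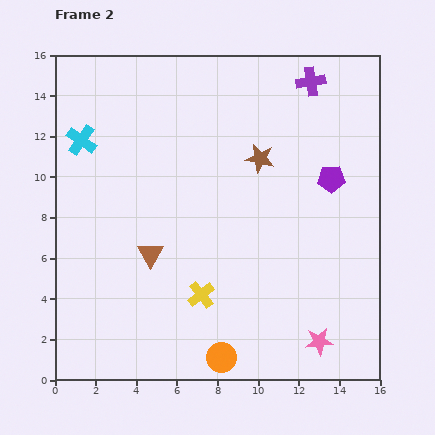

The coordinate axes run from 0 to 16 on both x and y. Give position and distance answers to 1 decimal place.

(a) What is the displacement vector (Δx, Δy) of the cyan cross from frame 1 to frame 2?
(-2.4, 1.3)

The cyan cross was at (3.7, 10.5) in frame 1 and (1.3, 11.8) in frame 2.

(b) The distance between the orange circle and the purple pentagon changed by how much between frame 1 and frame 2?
-1.1

Distance in frame 1: 11.4. Distance in frame 2: 10.3.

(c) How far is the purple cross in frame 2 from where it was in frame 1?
0.7

The purple cross moved from (11.9, 14.8) to (12.6, 14.7), a distance of √(0.7² + 0.1²) ≈ 0.7.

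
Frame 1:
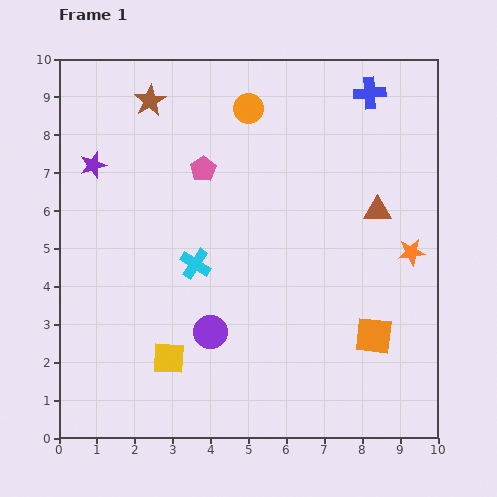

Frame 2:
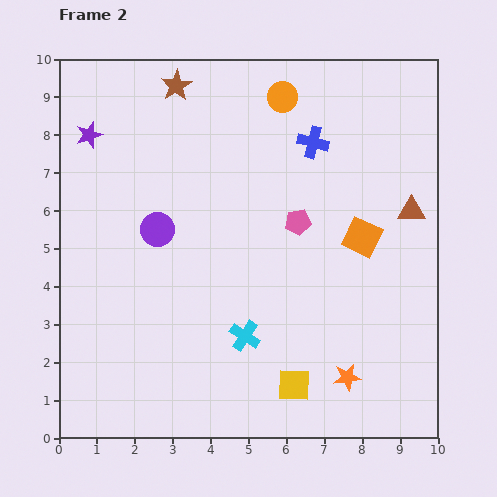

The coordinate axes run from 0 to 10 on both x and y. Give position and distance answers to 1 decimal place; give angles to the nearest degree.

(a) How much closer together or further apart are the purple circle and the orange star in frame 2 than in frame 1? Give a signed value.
+0.6

Distance in frame 1: 5.7. Distance in frame 2: 6.3.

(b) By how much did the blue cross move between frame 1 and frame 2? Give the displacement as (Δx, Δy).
(-1.5, -1.3)

The blue cross was at (8.2, 9.1) in frame 1 and (6.7, 7.8) in frame 2.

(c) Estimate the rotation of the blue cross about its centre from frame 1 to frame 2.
18° clockwise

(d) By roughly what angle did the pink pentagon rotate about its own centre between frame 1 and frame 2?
25° clockwise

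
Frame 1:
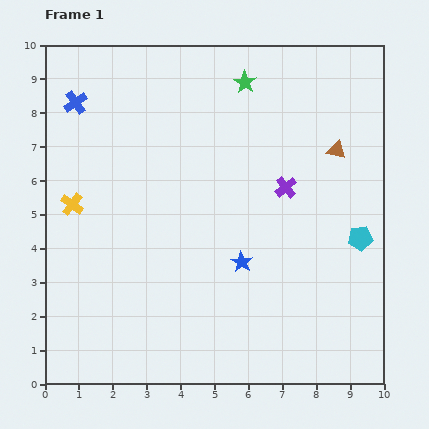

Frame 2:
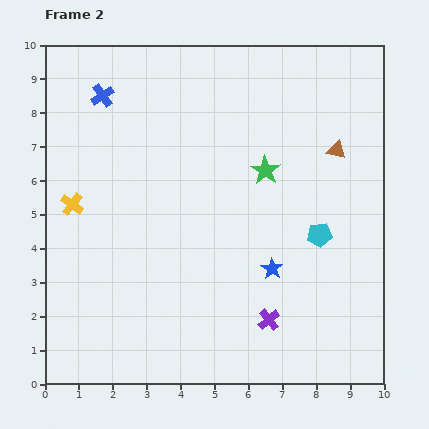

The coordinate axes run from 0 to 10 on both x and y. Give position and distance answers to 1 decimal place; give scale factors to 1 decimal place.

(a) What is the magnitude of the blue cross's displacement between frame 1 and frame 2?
0.8

The blue cross moved from (0.9, 8.3) to (1.7, 8.5), a distance of √(0.8² + 0.2²) ≈ 0.8.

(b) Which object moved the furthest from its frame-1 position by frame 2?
the purple cross

(moved 3.9; next 2.7)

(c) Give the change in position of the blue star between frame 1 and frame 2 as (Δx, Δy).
(0.9, -0.2)

The blue star was at (5.8, 3.6) in frame 1 and (6.7, 3.4) in frame 2.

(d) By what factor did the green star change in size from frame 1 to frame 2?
1.3×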